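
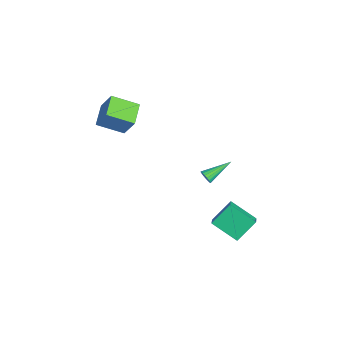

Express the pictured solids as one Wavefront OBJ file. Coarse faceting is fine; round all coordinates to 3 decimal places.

v 2.45 1.33 -3.9
v 2.036 2.548 -2.655
v 3.392 2.722 -4.947
v 2.978 3.939 -3.702
v 3.222 1.141 -3.458
v 2.808 2.358 -2.213
v 4.164 2.532 -4.505
v 3.75 3.75 -3.26
v -0.814 -3.456 2.361
v -1.152 -5.113 3.136
v -2.236 -2.928 2.87
v -2.574 -4.585 3.645
v -0.086 -2.915 3.835
v -0.424 -4.572 4.61
v -1.508 -2.387 4.344
v -1.846 -4.044 5.119
v -1.526 1.682 -3.468
v -1.272 1.584 -3.025
v -2.134 3.418 -2.732
v -1.113 1.694 -3.153
v -1.036 1.801 -3.343
v -1.056 1.885 -3.557
v -1.169 1.929 -3.754
v -1.353 1.924 -3.895
v -1.572 1.871 -3.95
v -1.781 1.781 -3.91
v -1.94 1.671 -3.783
v -2.017 1.564 -3.593
v -1.997 1.48 -3.378
v -1.884 1.436 -3.181
v -1.7 1.441 -3.041
v -1.481 1.494 -2.985
f 2 4 1
f 5 2 1
f 1 4 3
f 3 5 1
f 2 8 4
f 6 2 5
f 6 8 2
f 4 8 3
f 7 5 3
f 3 8 7
f 7 6 5
f 8 6 7
f 10 12 9
f 13 10 9
f 9 12 11
f 11 13 9
f 10 16 12
f 14 10 13
f 14 16 10
f 12 16 11
f 15 13 11
f 11 16 15
f 15 14 13
f 16 14 15
f 18 17 20
f 18 20 19
f 20 17 21
f 20 21 19
f 21 17 22
f 21 22 19
f 22 17 23
f 22 23 19
f 23 17 24
f 23 24 19
f 24 17 25
f 24 25 19
f 25 17 26
f 25 26 19
f 26 17 27
f 26 27 19
f 27 17 28
f 27 28 19
f 28 17 29
f 28 29 19
f 29 17 30
f 29 30 19
f 30 17 31
f 30 31 19
f 31 17 32
f 31 32 19
f 32 17 18
f 32 18 19



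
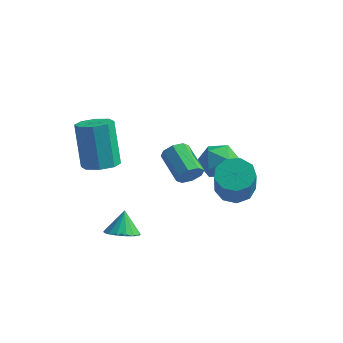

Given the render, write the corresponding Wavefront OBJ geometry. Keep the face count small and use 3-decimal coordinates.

v -0.078 3.076 0.764
v 0.284 3.672 1.04
v 0.879 2.621 2.532
v 0.518 2.024 2.256
v -0.196 3.658 1.221
v 0.399 2.607 2.714
v -0.62 3.372 1.189
v -0.025 2.32 2.681
v -0.791 2.947 0.957
v -0.196 1.895 2.45
v -0.627 2.582 0.635
v -0.032 1.531 2.128
v -0.207 2.449 0.374
v 0.388 1.397 1.866
v 0.274 2.608 0.294
v 0.869 1.557 1.787
v 0.591 2.987 0.435
v 1.186 1.936 1.927
v 0.594 3.407 0.729
v 1.189 2.356 2.222
v -1.912 4.271 1.592
v -1.117 4.34 1.891
v -1.443 3.56 0.509
v -0.648 3.629 0.808
v -1.216 3.143 1.216
v -1.505 3.582 1.886
v -1.055 4.318 0.514
v -1.344 4.757 1.184
v -0.587 4.369 1.225
v -0.687 3.643 1.658
v -1.873 4.257 0.742
v -1.973 3.531 1.175
v -3.59 -0.204 2.542
v -3.007 0.174 2.627
v -3.507 0.543 4.422
v -4.09 0.164 4.338
v -3.419 0.468 2.452
v -3.919 0.837 4.247
v -3.931 0.369 2.33
v -4.431 0.737 4.125
v -4.244 -0.067 2.332
v -4.743 0.302 4.128
v -4.173 -0.583 2.458
v -4.673 -0.214 4.253
v -3.761 -0.877 2.633
v -4.261 -0.508 4.428
v -3.249 -0.777 2.755
v -3.749 -0.409 4.55
v -2.937 -0.342 2.752
v -3.436 0.027 4.548
v -2.551 -0.506 -0.484
v -1.941 -0.672 -0.294
v -2.709 -0.074 0.404
v -1.904 -0.388 -0.427
v -2.016 -0.13 -0.572
v -2.25 0.041 -0.697
v -2.553 0.087 -0.773
v -2.856 -0.004 -0.783
v -3.089 -0.209 -0.725
v -3.198 -0.482 -0.611
v -3.16 -0.761 -0.468
v -2.981 -0.982 -0.328
v -2.705 -1.094 -0.225
v -2.393 -1.071 -0.18
v -2.117 -0.919 -0.205
v 0.305 -0.599 3.646
v 0.589 -0.522 4.075
v -0.401 0.075 4.623
v -0.685 -0.001 4.194
v 0.624 -0.224 3.813
v -0.366 0.373 4.362
v 0.473 -0.145 3.454
v -0.518 0.452 4.003
v 0.223 -0.332 3.207
v -0.767 0.265 3.756
v 0.021 -0.675 3.217
v -0.969 -0.078 3.765
v -0.014 -0.973 3.478
v -1.004 -0.376 4.027
v 0.138 -1.052 3.837
v -0.853 -0.455 4.386
v 0.387 -0.865 4.084
v -0.603 -0.268 4.633
f 2 1 5
f 2 5 3
f 3 5 6
f 3 6 4
f 5 1 7
f 5 7 6
f 6 7 8
f 6 8 4
f 7 1 9
f 7 9 8
f 8 9 10
f 8 10 4
f 9 1 11
f 9 11 10
f 10 11 12
f 10 12 4
f 11 1 13
f 11 13 12
f 12 13 14
f 12 14 4
f 13 1 15
f 13 15 14
f 14 15 16
f 14 16 4
f 15 1 17
f 15 17 16
f 16 17 18
f 16 18 4
f 17 1 19
f 17 19 18
f 18 19 20
f 18 20 4
f 19 1 2
f 19 2 20
f 20 2 3
f 20 3 4
f 21 32 26
f 21 26 22
f 21 22 28
f 21 28 31
f 21 31 32
f 22 26 30
f 26 32 25
f 32 31 23
f 31 28 27
f 28 22 29
f 24 30 25
f 24 25 23
f 24 23 27
f 24 27 29
f 24 29 30
f 25 30 26
f 23 25 32
f 27 23 31
f 29 27 28
f 30 29 22
f 34 33 37
f 34 37 35
f 35 37 38
f 35 38 36
f 37 33 39
f 37 39 38
f 38 39 40
f 38 40 36
f 39 33 41
f 39 41 40
f 40 41 42
f 40 42 36
f 41 33 43
f 41 43 42
f 42 43 44
f 42 44 36
f 43 33 45
f 43 45 44
f 44 45 46
f 44 46 36
f 45 33 47
f 45 47 46
f 46 47 48
f 46 48 36
f 47 33 49
f 47 49 48
f 48 49 50
f 48 50 36
f 49 33 34
f 49 34 50
f 50 34 35
f 50 35 36
f 52 51 54
f 52 54 53
f 54 51 55
f 54 55 53
f 55 51 56
f 55 56 53
f 56 51 57
f 56 57 53
f 57 51 58
f 57 58 53
f 58 51 59
f 58 59 53
f 59 51 60
f 59 60 53
f 60 51 61
f 60 61 53
f 61 51 62
f 61 62 53
f 62 51 63
f 62 63 53
f 63 51 64
f 63 64 53
f 64 51 65
f 64 65 53
f 65 51 52
f 65 52 53
f 67 66 70
f 67 70 68
f 68 70 71
f 68 71 69
f 70 66 72
f 70 72 71
f 71 72 73
f 71 73 69
f 72 66 74
f 72 74 73
f 73 74 75
f 73 75 69
f 74 66 76
f 74 76 75
f 75 76 77
f 75 77 69
f 76 66 78
f 76 78 77
f 77 78 79
f 77 79 69
f 78 66 80
f 78 80 79
f 79 80 81
f 79 81 69
f 80 66 82
f 80 82 81
f 81 82 83
f 81 83 69
f 82 66 67
f 82 67 83
f 83 67 68
f 83 68 69



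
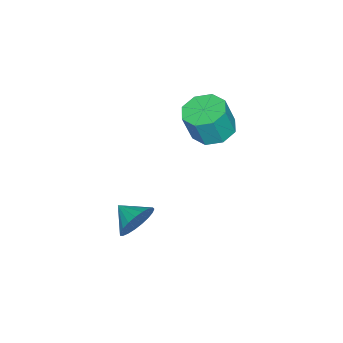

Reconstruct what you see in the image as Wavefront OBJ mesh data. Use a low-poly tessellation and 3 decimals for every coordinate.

v 3.247 -2.014 -2.544
v 3.715 -2.485 -3.344
v 2.893 -3.126 -2.096
v 4.033 -2.469 -3.051
v 4.215 -2.374 -2.67
v 4.23 -2.217 -2.268
v 4.074 -2.024 -1.913
v 3.776 -1.83 -1.667
v 3.386 -1.668 -1.573
v 2.973 -1.565 -1.647
v 2.607 -1.541 -1.875
v 2.351 -1.598 -2.22
v 2.251 -1.727 -2.62
v 2.323 -1.905 -3.007
v 2.555 -2.103 -3.314
v 2.906 -2.285 -3.488
v 3.317 -2.42 -3.499
v -2.235 -0.771 0.149
v -1.494 -1.502 -0.206
v -1.003 -1.8 1.437
v -1.745 -1.069 1.791
v -1.18 -0.722 -0.158
v -0.689 -1.02 1.485
v -1.485 0.029 0.07
v -0.994 -0.269 1.712
v -2.229 0.312 0.343
v -1.738 0.014 1.986
v -2.977 -0.04 0.503
v -2.486 -0.338 2.146
v -3.291 -0.82 0.455
v -2.8 -1.118 2.098
v -2.986 -1.571 0.228
v -2.495 -1.869 1.87
v -2.242 -1.854 -0.046
v -1.751 -2.152 1.597
f 2 1 4
f 2 4 3
f 4 1 5
f 4 5 3
f 5 1 6
f 5 6 3
f 6 1 7
f 6 7 3
f 7 1 8
f 7 8 3
f 8 1 9
f 8 9 3
f 9 1 10
f 9 10 3
f 10 1 11
f 10 11 3
f 11 1 12
f 11 12 3
f 12 1 13
f 12 13 3
f 13 1 14
f 13 14 3
f 14 1 15
f 14 15 3
f 15 1 16
f 15 16 3
f 16 1 17
f 16 17 3
f 17 1 2
f 17 2 3
f 19 18 22
f 19 22 20
f 20 22 23
f 20 23 21
f 22 18 24
f 22 24 23
f 23 24 25
f 23 25 21
f 24 18 26
f 24 26 25
f 25 26 27
f 25 27 21
f 26 18 28
f 26 28 27
f 27 28 29
f 27 29 21
f 28 18 30
f 28 30 29
f 29 30 31
f 29 31 21
f 30 18 32
f 30 32 31
f 31 32 33
f 31 33 21
f 32 18 34
f 32 34 33
f 33 34 35
f 33 35 21
f 34 18 19
f 34 19 35
f 35 19 20
f 35 20 21



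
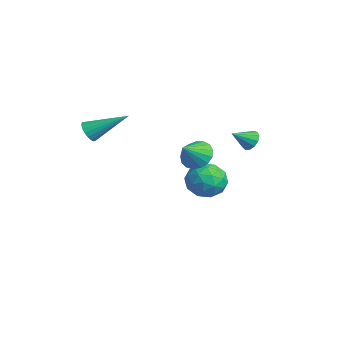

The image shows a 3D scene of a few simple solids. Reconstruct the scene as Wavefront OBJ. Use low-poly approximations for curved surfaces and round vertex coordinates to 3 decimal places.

v -2.524 -2.923 1.339
v -1.926 -3.137 1.268
v -1.776 -1.197 2.441
v -1.962 -2.974 1.037
v -2.11 -2.801 0.867
v -2.34 -2.651 0.789
v -2.606 -2.556 0.821
v -2.857 -2.533 0.955
v -3.041 -2.587 1.165
v -3.123 -2.708 1.41
v -3.087 -2.871 1.64
v -2.939 -3.045 1.811
v -2.709 -3.194 1.888
v -2.442 -3.289 1.857
v -2.192 -3.312 1.723
v -2.008 -3.258 1.513
v 0.224 4.108 0.949
v 0.669 3.914 0.58
v 0.316 3.132 1.571
v 0.823 4.089 0.832
v 0.786 4.27 1.122
v 0.571 4.4 1.357
v 0.246 4.437 1.462
v -0.086 4.369 1.405
v -0.319 4.218 1.203
v -0.38 4.033 0.92
v -0.249 3.871 0.647
v 0.032 3.784 0.469
v 0.374 3.8 0.444
v -2.454 2.982 -2.545
v -1.524 3.091 -3.129
v -1.576 2.009 -1.331
v -0.646 2.118 -1.915
v -1.081 2.993 -1.401
v -1.623 3.594 -2.152
v -1.477 1.506 -2.308
v -2.019 2.107 -3.059
v -0.92 2.179 -2.983
v -0.675 3.098 -2.423
v -2.425 2.002 -2.037
v -2.18 2.921 -1.477
v -2.066 3.122 -2.943
v -1.034 1.978 -1.517
v -1.29 2.492 -1.214
v -0.743 2.556 -1.558
v -2.124 3.418 -2.369
v -1.578 3.482 -2.712
v -1.318 3.424 -1.697
v -1.522 1.618 -1.748
v -0.976 1.682 -2.091
v -2.357 2.544 -2.902
v -1.81 2.608 -3.246
v -1.782 1.676 -2.763
v -1.164 2.65 -3.201
v -0.648 2.078 -2.488
v -1.136 1.718 -2.719
v -1.455 2.072 -3.16
v -1.02 3.19 -2.872
v -0.505 2.618 -2.158
v -0.76 3.132 -1.856
v -1.079 3.486 -2.297
v -0.665 2.654 -2.786
v -2.595 2.482 -2.302
v -2.08 1.91 -1.588
v -2.021 1.614 -2.163
v -2.34 1.968 -2.604
v -2.452 3.022 -1.972
v -1.936 2.45 -1.259
v -1.645 3.028 -1.3
v -1.964 3.382 -1.741
v -2.435 2.446 -1.674
v 2.209 0.794 1.314
v 2.663 0.479 0.668
v 2.751 -0.054 2.106
v 2.9 0.773 0.819
v 2.979 1.071 1.084
v 2.882 1.306 1.402
v 2.63 1.423 1.7
v 2.282 1.396 1.909
v 1.918 1.232 1.982
v 1.62 0.966 1.901
v 1.457 0.661 1.687
v 1.466 0.387 1.387
v 1.646 0.206 1.07
v 1.955 0.159 0.809
v 2.322 0.258 0.664
f 2 1 4
f 2 4 3
f 4 1 5
f 4 5 3
f 5 1 6
f 5 6 3
f 6 1 7
f 6 7 3
f 7 1 8
f 7 8 3
f 8 1 9
f 8 9 3
f 9 1 10
f 9 10 3
f 10 1 11
f 10 11 3
f 11 1 12
f 11 12 3
f 12 1 13
f 12 13 3
f 13 1 14
f 13 14 3
f 14 1 15
f 14 15 3
f 15 1 16
f 15 16 3
f 16 1 2
f 16 2 3
f 18 17 20
f 18 20 19
f 20 17 21
f 20 21 19
f 21 17 22
f 21 22 19
f 22 17 23
f 22 23 19
f 23 17 24
f 23 24 19
f 24 17 25
f 24 25 19
f 25 17 26
f 25 26 19
f 26 17 27
f 26 27 19
f 27 17 28
f 27 28 19
f 28 17 29
f 28 29 19
f 29 17 18
f 29 18 19
f 30 67 46
f 67 41 70
f 46 70 35
f 67 70 46
f 30 46 42
f 46 35 47
f 42 47 31
f 46 47 42
f 30 42 51
f 42 31 52
f 51 52 37
f 42 52 51
f 30 51 63
f 51 37 66
f 63 66 40
f 51 66 63
f 30 63 67
f 63 40 71
f 67 71 41
f 63 71 67
f 31 47 58
f 47 35 61
f 58 61 39
f 47 61 58
f 35 70 48
f 70 41 69
f 48 69 34
f 70 69 48
f 41 71 68
f 71 40 64
f 68 64 32
f 71 64 68
f 40 66 65
f 66 37 53
f 65 53 36
f 66 53 65
f 37 52 57
f 52 31 54
f 57 54 38
f 52 54 57
f 33 59 45
f 59 39 60
f 45 60 34
f 59 60 45
f 33 45 43
f 45 34 44
f 43 44 32
f 45 44 43
f 33 43 50
f 43 32 49
f 50 49 36
f 43 49 50
f 33 50 55
f 50 36 56
f 55 56 38
f 50 56 55
f 33 55 59
f 55 38 62
f 59 62 39
f 55 62 59
f 34 60 48
f 60 39 61
f 48 61 35
f 60 61 48
f 32 44 68
f 44 34 69
f 68 69 41
f 44 69 68
f 36 49 65
f 49 32 64
f 65 64 40
f 49 64 65
f 38 56 57
f 56 36 53
f 57 53 37
f 56 53 57
f 39 62 58
f 62 38 54
f 58 54 31
f 62 54 58
f 73 72 75
f 73 75 74
f 75 72 76
f 75 76 74
f 76 72 77
f 76 77 74
f 77 72 78
f 77 78 74
f 78 72 79
f 78 79 74
f 79 72 80
f 79 80 74
f 80 72 81
f 80 81 74
f 81 72 82
f 81 82 74
f 82 72 83
f 82 83 74
f 83 72 84
f 83 84 74
f 84 72 85
f 84 85 74
f 85 72 86
f 85 86 74
f 86 72 73
f 86 73 74



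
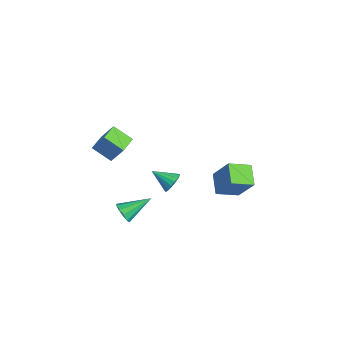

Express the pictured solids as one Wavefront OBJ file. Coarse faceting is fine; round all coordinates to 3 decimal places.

v 0.637 -0.456 -3.002
v 1.117 -0.449 -2.507
v -0.077 -1.404 -2.298
v 0.902 -0.217 -2.412
v 0.627 -0.04 -2.452
v 0.354 0.043 -2.619
v 0.145 0.01 -2.873
v 0.05 -0.129 -3.157
v 0.088 -0.343 -3.405
v 0.253 -0.583 -3.562
v 0.505 -0.794 -3.59
v 0.788 -0.927 -3.483
v 1.036 -0.953 -3.267
v 1.193 -0.865 -2.989
v 1.222 -0.683 -2.715
v -0.288 -4.112 1.235
v 0.253 -3.59 2.404
v 0.443 -3.298 0.533
v 0.984 -2.776 1.702
v 0.536 -4.884 1.198
v 1.077 -4.362 2.367
v 1.267 -4.07 0.496
v 1.808 -3.548 1.665
v 1.741 -3.631 -3.688
v 2.306 -3.809 -3.354
v 1.759 -2.049 -2.872
v 2.42 -3.625 -3.714
v 2.275 -3.443 -4.064
v 1.926 -3.333 -4.27
v 1.506 -3.336 -4.254
v 1.176 -3.453 -4.022
v 1.062 -3.637 -3.662
v 1.207 -3.819 -3.312
v 1.556 -3.929 -3.105
v 1.976 -3.926 -3.122
v 0.885 1.942 -4.462
v -0.317 2.215 -3.842
v 0.937 3.266 -4.943
v -0.265 3.539 -4.323
v 1.825 2.481 -2.877
v 0.623 2.754 -2.257
v 1.877 3.805 -3.358
v 0.675 4.078 -2.738
f 2 1 4
f 2 4 3
f 4 1 5
f 4 5 3
f 5 1 6
f 5 6 3
f 6 1 7
f 6 7 3
f 7 1 8
f 7 8 3
f 8 1 9
f 8 9 3
f 9 1 10
f 9 10 3
f 10 1 11
f 10 11 3
f 11 1 12
f 11 12 3
f 12 1 13
f 12 13 3
f 13 1 14
f 13 14 3
f 14 1 15
f 14 15 3
f 15 1 2
f 15 2 3
f 17 19 16
f 20 17 16
f 16 19 18
f 18 20 16
f 17 23 19
f 21 17 20
f 21 23 17
f 19 23 18
f 22 20 18
f 18 23 22
f 22 21 20
f 23 21 22
f 25 24 27
f 25 27 26
f 27 24 28
f 27 28 26
f 28 24 29
f 28 29 26
f 29 24 30
f 29 30 26
f 30 24 31
f 30 31 26
f 31 24 32
f 31 32 26
f 32 24 33
f 32 33 26
f 33 24 34
f 33 34 26
f 34 24 35
f 34 35 26
f 35 24 25
f 35 25 26
f 37 39 36
f 40 37 36
f 36 39 38
f 38 40 36
f 37 43 39
f 41 37 40
f 41 43 37
f 39 43 38
f 42 40 38
f 38 43 42
f 42 41 40
f 43 41 42



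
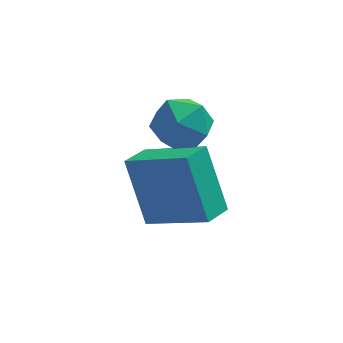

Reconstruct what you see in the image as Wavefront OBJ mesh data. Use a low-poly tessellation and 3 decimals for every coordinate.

v 1.552 -4.986 -2.888
v 1.009 -4.234 -1.139
v 0.019 -4.262 -3.676
v -0.524 -3.51 -1.927
v 2.004 -4.23 -3.073
v 1.461 -3.478 -1.324
v 0.471 -3.506 -3.861
v -0.072 -2.754 -2.112
v 0.364 -3.42 -1.215
v 0.936 -2.773 -1.089
v 0.784 -4.027 -0.011
v 1.356 -3.38 0.115
v 0.5 -3.223 0.177
v 0.24 -2.848 -0.567
v 1.48 -3.952 -0.533
v 1.22 -3.577 -1.277
v 1.626 -3.102 -0.667
v 1.021 -2.652 -0.229
v 0.699 -4.148 -0.871
v 0.094 -3.698 -0.433
f 2 4 1
f 5 2 1
f 1 4 3
f 3 5 1
f 2 8 4
f 6 2 5
f 6 8 2
f 4 8 3
f 7 5 3
f 3 8 7
f 7 6 5
f 8 6 7
f 9 20 14
f 9 14 10
f 9 10 16
f 9 16 19
f 9 19 20
f 10 14 18
f 14 20 13
f 20 19 11
f 19 16 15
f 16 10 17
f 12 18 13
f 12 13 11
f 12 11 15
f 12 15 17
f 12 17 18
f 13 18 14
f 11 13 20
f 15 11 19
f 17 15 16
f 18 17 10



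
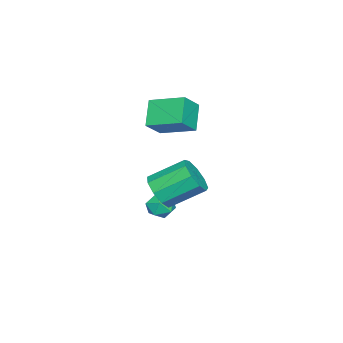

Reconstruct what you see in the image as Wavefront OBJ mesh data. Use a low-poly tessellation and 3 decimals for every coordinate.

v 3.592 -2.515 -0.629
v 4.505 -1.965 -0.803
v 3.741 -0.335 0.335
v 2.828 -0.885 0.509
v 4.017 -1.821 -1.338
v 3.253 -0.19 -0.201
v 3.33 -2.001 -1.542
v 2.566 -0.371 -0.404
v 2.766 -2.422 -1.318
v 2.001 -0.792 -0.18
v 2.588 -2.886 -0.772
v 1.824 -1.256 0.366
v 2.88 -3.177 -0.159
v 2.116 -1.547 0.979
v 3.506 -3.158 0.235
v 2.741 -1.528 1.372
v 4.171 -2.838 0.224
v 3.407 -1.208 1.361
v 4.566 -2.367 -0.186
v 3.802 -0.737 0.951
v -0.762 -4.151 2.855
v 0.301 -4.47 3.804
v -0.706 -2.2 3.449
v 0.356 -2.519 4.398
v 0.404 -3.821 1.662
v 1.466 -4.14 2.611
v 0.459 -1.87 2.256
v 1.522 -2.189 3.205
v 1.081 -2.856 -2.466
v 1.851 -3.243 -2.472
v 0.689 -3.617 -3.568
v 1.459 -4.004 -3.574
v 0.904 -4.159 -2.932
v 1.146 -3.688 -2.252
v 1.394 -3.172 -3.788
v 1.636 -2.701 -3.108
v 2.044 -3.439 -3.289
v 1.742 -4.048 -2.76
v 0.798 -2.812 -3.28
v 0.496 -3.421 -2.751
f 2 1 5
f 2 5 3
f 3 5 6
f 3 6 4
f 5 1 7
f 5 7 6
f 6 7 8
f 6 8 4
f 7 1 9
f 7 9 8
f 8 9 10
f 8 10 4
f 9 1 11
f 9 11 10
f 10 11 12
f 10 12 4
f 11 1 13
f 11 13 12
f 12 13 14
f 12 14 4
f 13 1 15
f 13 15 14
f 14 15 16
f 14 16 4
f 15 1 17
f 15 17 16
f 16 17 18
f 16 18 4
f 17 1 19
f 17 19 18
f 18 19 20
f 18 20 4
f 19 1 2
f 19 2 20
f 20 2 3
f 20 3 4
f 22 24 21
f 25 22 21
f 21 24 23
f 23 25 21
f 22 28 24
f 26 22 25
f 26 28 22
f 24 28 23
f 27 25 23
f 23 28 27
f 27 26 25
f 28 26 27
f 29 40 34
f 29 34 30
f 29 30 36
f 29 36 39
f 29 39 40
f 30 34 38
f 34 40 33
f 40 39 31
f 39 36 35
f 36 30 37
f 32 38 33
f 32 33 31
f 32 31 35
f 32 35 37
f 32 37 38
f 33 38 34
f 31 33 40
f 35 31 39
f 37 35 36
f 38 37 30



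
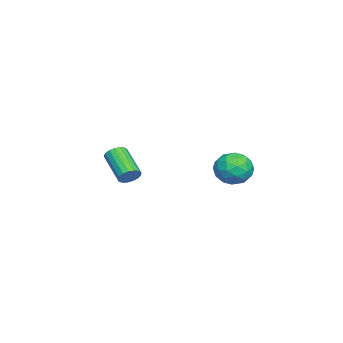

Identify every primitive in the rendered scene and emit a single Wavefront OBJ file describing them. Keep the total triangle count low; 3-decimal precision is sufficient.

v -0.942 -1.585 -1.596
v -0.62 -1.539 -1.177
v -1.656 -2.41 -0.286
v -1.978 -2.455 -0.704
v -0.773 -1.338 -1.158
v -1.809 -2.209 -0.267
v -0.965 -1.193 -1.239
v -2 -2.064 -0.348
v -1.152 -1.138 -1.402
v -2.187 -2.009 -0.511
v -1.29 -1.185 -1.609
v -2.325 -2.056 -0.718
v -1.349 -1.324 -1.813
v -2.384 -2.194 -0.922
v -1.315 -1.522 -1.967
v -2.35 -2.393 -1.076
v -1.195 -1.735 -2.036
v -2.231 -2.606 -1.145
v -1.018 -1.913 -2.004
v -2.053 -2.784 -1.113
v -0.823 -2.016 -1.879
v -1.858 -2.887 -0.987
v -0.655 -2.021 -1.688
v -1.691 -2.891 -0.797
v -0.554 -1.925 -1.477
v -1.589 -2.795 -0.585
v -0.541 -1.751 -1.292
v -1.576 -2.622 -0.401
v 0.402 3.44 0.566
v 1.219 3.727 0.457
v 0.561 2.573 -0.537
v 1.378 2.86 -0.646
v 1.174 2.376 0.051
v 1.077 2.912 0.733
v 0.703 3.388 -0.813
v 0.606 3.924 -0.131
v 1.405 3.695 -0.395
v 1.696 3.069 0.139
v 0.084 3.231 -0.219
v 0.375 2.605 0.315
v 0.797 3.66 0.608
v 0.983 2.64 -0.688
v 0.864 2.355 -0.278
v 1.344 2.524 -0.342
v 0.713 3.181 0.77
v 1.193 3.349 0.706
v 1.167 2.555 0.468
v 0.587 2.951 -0.786
v 1.067 3.119 -0.85
v 0.436 3.776 0.262
v 0.916 3.945 0.198
v 0.613 3.745 -0.548
v 1.387 3.81 0.043
v 1.479 3.3 -0.605
v 1.083 3.61 -0.703
v 1.026 3.926 -0.302
v 1.558 3.442 0.357
v 1.651 2.932 -0.291
v 1.531 2.647 0.119
v 1.474 2.963 0.52
v 1.667 3.423 -0.143
v 0.129 3.368 0.211
v 0.222 2.858 -0.437
v 0.306 3.337 -0.6
v 0.249 3.653 -0.199
v 0.301 3 0.525
v 0.393 2.49 -0.123
v 0.754 2.374 0.222
v 0.697 2.69 0.623
v 0.113 2.877 0.063
f 2 1 5
f 2 5 3
f 3 5 6
f 3 6 4
f 5 1 7
f 5 7 6
f 6 7 8
f 6 8 4
f 7 1 9
f 7 9 8
f 8 9 10
f 8 10 4
f 9 1 11
f 9 11 10
f 10 11 12
f 10 12 4
f 11 1 13
f 11 13 12
f 12 13 14
f 12 14 4
f 13 1 15
f 13 15 14
f 14 15 16
f 14 16 4
f 15 1 17
f 15 17 16
f 16 17 18
f 16 18 4
f 17 1 19
f 17 19 18
f 18 19 20
f 18 20 4
f 19 1 21
f 19 21 20
f 20 21 22
f 20 22 4
f 21 1 23
f 21 23 22
f 22 23 24
f 22 24 4
f 23 1 25
f 23 25 24
f 24 25 26
f 24 26 4
f 25 1 27
f 25 27 26
f 26 27 28
f 26 28 4
f 27 1 2
f 27 2 28
f 28 2 3
f 28 3 4
f 29 66 45
f 66 40 69
f 45 69 34
f 66 69 45
f 29 45 41
f 45 34 46
f 41 46 30
f 45 46 41
f 29 41 50
f 41 30 51
f 50 51 36
f 41 51 50
f 29 50 62
f 50 36 65
f 62 65 39
f 50 65 62
f 29 62 66
f 62 39 70
f 66 70 40
f 62 70 66
f 30 46 57
f 46 34 60
f 57 60 38
f 46 60 57
f 34 69 47
f 69 40 68
f 47 68 33
f 69 68 47
f 40 70 67
f 70 39 63
f 67 63 31
f 70 63 67
f 39 65 64
f 65 36 52
f 64 52 35
f 65 52 64
f 36 51 56
f 51 30 53
f 56 53 37
f 51 53 56
f 32 58 44
f 58 38 59
f 44 59 33
f 58 59 44
f 32 44 42
f 44 33 43
f 42 43 31
f 44 43 42
f 32 42 49
f 42 31 48
f 49 48 35
f 42 48 49
f 32 49 54
f 49 35 55
f 54 55 37
f 49 55 54
f 32 54 58
f 54 37 61
f 58 61 38
f 54 61 58
f 33 59 47
f 59 38 60
f 47 60 34
f 59 60 47
f 31 43 67
f 43 33 68
f 67 68 40
f 43 68 67
f 35 48 64
f 48 31 63
f 64 63 39
f 48 63 64
f 37 55 56
f 55 35 52
f 56 52 36
f 55 52 56
f 38 61 57
f 61 37 53
f 57 53 30
f 61 53 57



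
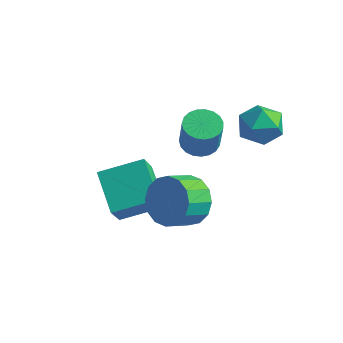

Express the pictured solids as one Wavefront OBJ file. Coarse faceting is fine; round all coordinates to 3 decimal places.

v -1.825 2.047 -0.578
v -1.218 2.379 -0.682
v -0.767 1.985 0.694
v -1.375 1.653 0.798
v -1.383 2.59 -0.567
v -0.932 2.195 0.808
v -1.625 2.706 -0.454
v -1.174 2.312 0.921
v -1.901 2.709 -0.363
v -1.45 2.315 1.012
v -2.164 2.597 -0.309
v -1.714 2.203 1.066
v -2.369 2.391 -0.301
v -1.918 1.996 1.074
v -2.48 2.124 -0.341
v -2.029 1.73 1.034
v -2.477 1.845 -0.422
v -2.027 1.451 0.953
v -2.362 1.6 -0.53
v -1.911 1.206 0.845
v -2.154 1.433 -0.646
v -1.703 1.039 0.729
v -1.889 1.372 -0.75
v -1.439 0.978 0.625
v -1.613 1.427 -0.825
v -1.163 1.033 0.551
v -1.374 1.59 -0.856
v -0.924 1.196 0.519
v -1.213 1.832 -0.84
v -0.762 1.438 0.535
v -1.158 2.111 -0.778
v -0.707 1.717 0.597
v -0.352 -0.265 -1.392
v -0.005 -0.737 -2.191
v -0.18 -1.686 -1.706
v -0.528 -1.215 -0.908
v 0.405 -0.661 -1.893
v 0.23 -1.61 -1.408
v 0.612 -0.478 -1.461
v 0.437 -1.428 -0.976
v 0.561 -0.239 -1.011
v 0.386 -1.188 -0.526
v 0.265 -0.007 -0.663
v 0.09 -0.956 -0.178
v -0.197 0.156 -0.51
v -0.372 -0.793 -0.026
v -0.7 0.206 -0.594
v -0.875 -0.743 -0.109
v -1.11 0.13 -0.892
v -1.285 -0.819 -0.407
v -1.317 -0.052 -1.324
v -1.492 -1.002 -0.839
v -1.266 -0.292 -1.774
v -1.441 -1.241 -1.289
v -0.97 -0.524 -2.122
v -1.145 -1.473 -1.637
v -0.508 -0.687 -2.274
v -0.683 -1.636 -1.79
v -4.914 0.635 -3.411
v -4.592 -0.141 -2.317
v -3.816 1.846 -2.876
v -3.494 1.07 -1.781
v -3.586 -0.15 -4.359
v -3.264 -0.926 -3.264
v -2.488 1.061 -3.823
v -2.166 0.285 -2.729
v -0.948 3.348 0.114
v -0.68 3.746 0.881
v 0.38 2.754 -0.041
v 0.648 3.152 0.726
v 0.043 2.48 0.752
v -0.778 2.848 0.848
v 0.478 3.652 -0.008
v -0.343 4.02 0.088
v 0.201 3.934 0.805
v -0.068 3.21 1.275
v -0.232 3.29 -0.435
v -0.501 2.566 0.035
f 2 1 5
f 2 5 3
f 3 5 6
f 3 6 4
f 5 1 7
f 5 7 6
f 6 7 8
f 6 8 4
f 7 1 9
f 7 9 8
f 8 9 10
f 8 10 4
f 9 1 11
f 9 11 10
f 10 11 12
f 10 12 4
f 11 1 13
f 11 13 12
f 12 13 14
f 12 14 4
f 13 1 15
f 13 15 14
f 14 15 16
f 14 16 4
f 15 1 17
f 15 17 16
f 16 17 18
f 16 18 4
f 17 1 19
f 17 19 18
f 18 19 20
f 18 20 4
f 19 1 21
f 19 21 20
f 20 21 22
f 20 22 4
f 21 1 23
f 21 23 22
f 22 23 24
f 22 24 4
f 23 1 25
f 23 25 24
f 24 25 26
f 24 26 4
f 25 1 27
f 25 27 26
f 26 27 28
f 26 28 4
f 27 1 29
f 27 29 28
f 28 29 30
f 28 30 4
f 29 1 31
f 29 31 30
f 30 31 32
f 30 32 4
f 31 1 2
f 31 2 32
f 32 2 3
f 32 3 4
f 34 33 37
f 34 37 35
f 35 37 38
f 35 38 36
f 37 33 39
f 37 39 38
f 38 39 40
f 38 40 36
f 39 33 41
f 39 41 40
f 40 41 42
f 40 42 36
f 41 33 43
f 41 43 42
f 42 43 44
f 42 44 36
f 43 33 45
f 43 45 44
f 44 45 46
f 44 46 36
f 45 33 47
f 45 47 46
f 46 47 48
f 46 48 36
f 47 33 49
f 47 49 48
f 48 49 50
f 48 50 36
f 49 33 51
f 49 51 50
f 50 51 52
f 50 52 36
f 51 33 53
f 51 53 52
f 52 53 54
f 52 54 36
f 53 33 55
f 53 55 54
f 54 55 56
f 54 56 36
f 55 33 57
f 55 57 56
f 56 57 58
f 56 58 36
f 57 33 34
f 57 34 58
f 58 34 35
f 58 35 36
f 60 62 59
f 63 60 59
f 59 62 61
f 61 63 59
f 60 66 62
f 64 60 63
f 64 66 60
f 62 66 61
f 65 63 61
f 61 66 65
f 65 64 63
f 66 64 65
f 67 78 72
f 67 72 68
f 67 68 74
f 67 74 77
f 67 77 78
f 68 72 76
f 72 78 71
f 78 77 69
f 77 74 73
f 74 68 75
f 70 76 71
f 70 71 69
f 70 69 73
f 70 73 75
f 70 75 76
f 71 76 72
f 69 71 78
f 73 69 77
f 75 73 74
f 76 75 68



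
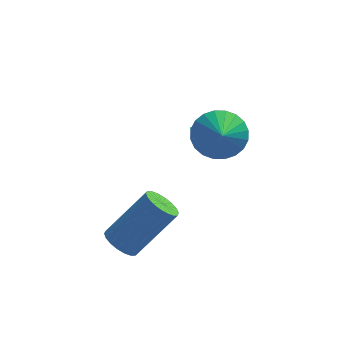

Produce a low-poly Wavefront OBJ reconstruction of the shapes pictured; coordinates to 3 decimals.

v -1.498 0.314 1.764
v -0.969 0.805 2.334
v -1.442 -0.574 2.476
v -1.297 0.884 2.457
v -1.656 0.875 2.475
v -1.99 0.782 2.384
v -2.25 0.617 2.199
v -2.395 0.405 1.948
v -2.403 0.18 1.668
v -2.274 -0.024 1.403
v -2.026 -0.178 1.193
v -1.698 -0.256 1.07
v -1.34 -0.248 1.052
v -1.006 -0.154 1.143
v -0.746 0.011 1.328
v -0.601 0.222 1.579
v -0.593 0.447 1.859
v -0.722 0.652 2.124
v -4.586 -1.125 -2.399
v -4.073 -1.228 -2.801
v -2.761 -0.697 -1.264
v -3.274 -0.595 -0.861
v -4.136 -0.944 -2.846
v -2.823 -0.414 -1.308
v -4.288 -0.696 -2.802
v -2.975 -0.166 -1.264
v -4.498 -0.534 -2.678
v -3.186 -0.003 -1.14
v -4.727 -0.488 -2.499
v -3.414 0.042 -0.961
v -4.927 -0.569 -2.3
v -3.614 -0.038 -0.762
v -5.06 -0.76 -2.12
v -3.747 -0.229 -0.583
v -5.099 -1.023 -1.996
v -3.787 -0.492 -0.459
v -5.037 -1.306 -1.952
v -3.724 -0.776 -0.414
v -4.885 -1.554 -1.996
v -3.572 -1.024 -0.458
v -4.674 -1.717 -2.12
v -3.362 -1.186 -0.582
v -4.446 -1.762 -2.299
v -3.133 -1.232 -0.761
v -4.246 -1.682 -2.498
v -2.933 -1.151 -0.96
v -4.113 -1.491 -2.677
v -2.8 -0.96 -1.14
v -2.113 2.652 -0.437
v -1.897 2.805 -0.873
v -0.807 3.008 0.337
v -2.06 3.073 -0.721
v -2.248 3.143 -0.436
v -2.373 2.984 -0.151
v -2.377 2.67 -0.001
v -2.257 2.346 -0.055
v -2.069 2.166 -0.288
v -1.903 2.213 -0.59
v -1.834 2.465 -0.822
f 2 1 4
f 2 4 3
f 4 1 5
f 4 5 3
f 5 1 6
f 5 6 3
f 6 1 7
f 6 7 3
f 7 1 8
f 7 8 3
f 8 1 9
f 8 9 3
f 9 1 10
f 9 10 3
f 10 1 11
f 10 11 3
f 11 1 12
f 11 12 3
f 12 1 13
f 12 13 3
f 13 1 14
f 13 14 3
f 14 1 15
f 14 15 3
f 15 1 16
f 15 16 3
f 16 1 17
f 16 17 3
f 17 1 18
f 17 18 3
f 18 1 2
f 18 2 3
f 20 19 23
f 20 23 21
f 21 23 24
f 21 24 22
f 23 19 25
f 23 25 24
f 24 25 26
f 24 26 22
f 25 19 27
f 25 27 26
f 26 27 28
f 26 28 22
f 27 19 29
f 27 29 28
f 28 29 30
f 28 30 22
f 29 19 31
f 29 31 30
f 30 31 32
f 30 32 22
f 31 19 33
f 31 33 32
f 32 33 34
f 32 34 22
f 33 19 35
f 33 35 34
f 34 35 36
f 34 36 22
f 35 19 37
f 35 37 36
f 36 37 38
f 36 38 22
f 37 19 39
f 37 39 38
f 38 39 40
f 38 40 22
f 39 19 41
f 39 41 40
f 40 41 42
f 40 42 22
f 41 19 43
f 41 43 42
f 42 43 44
f 42 44 22
f 43 19 45
f 43 45 44
f 44 45 46
f 44 46 22
f 45 19 47
f 45 47 46
f 46 47 48
f 46 48 22
f 47 19 20
f 47 20 48
f 48 20 21
f 48 21 22
f 50 49 52
f 50 52 51
f 52 49 53
f 52 53 51
f 53 49 54
f 53 54 51
f 54 49 55
f 54 55 51
f 55 49 56
f 55 56 51
f 56 49 57
f 56 57 51
f 57 49 58
f 57 58 51
f 58 49 59
f 58 59 51
f 59 49 50
f 59 50 51



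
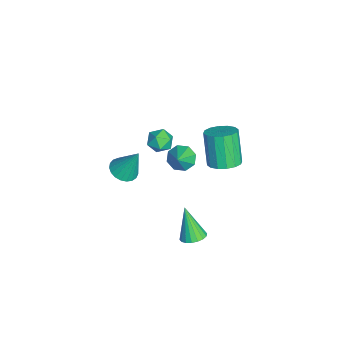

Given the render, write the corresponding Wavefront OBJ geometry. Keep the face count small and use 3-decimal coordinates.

v -3.931 0.677 -3.751
v -3.484 0.248 -4.348
v -2.889 0.423 -2.789
v -3.338 0.89 -4.336
v -3.539 1.407 -3.982
v -3.97 1.496 -3.492
v -4.377 1.106 -3.154
v -4.523 0.464 -3.165
v -4.322 -0.053 -3.519
v -3.892 -0.142 -4.009
v 3.735 1.016 -2.398
v 4.201 1.504 -2.093
v 2.985 0.584 -0.562
v 3.935 1.687 -2.158
v 3.63 1.738 -2.271
v 3.345 1.645 -2.409
v 3.138 1.429 -2.545
v 3.049 1.13 -2.651
v 3.096 0.809 -2.708
v 3.269 0.529 -2.703
v 3.535 0.346 -2.638
v 3.84 0.295 -2.525
v 4.124 0.387 -2.387
v 4.332 0.604 -2.251
v 4.421 0.903 -2.145
v 4.374 1.224 -2.088
v -0.514 2.866 -0.535
v -0.007 2.084 -0.352
v -0.958 1.912 1.557
v -1.466 2.694 1.375
v 0.267 2.456 -0.182
v -0.685 2.283 1.727
v 0.331 2.938 -0.107
v -0.62 2.765 1.802
v 0.169 3.4 -0.146
v -0.783 3.227 1.763
v -0.177 3.72 -0.289
v -1.128 3.547 1.62
v -0.612 3.811 -0.498
v -1.564 3.638 1.411
v -1.022 3.648 -0.717
v -1.973 3.476 1.192
v -1.295 3.277 -0.887
v -2.247 3.104 1.022
v -1.36 2.795 -0.962
v -2.311 2.622 0.947
v -1.197 2.333 -0.923
v -2.149 2.16 0.986
v -0.852 2.013 -0.78
v -1.803 1.84 1.129
v -0.416 1.922 -0.571
v -1.368 1.749 1.338
v -0.565 -2.544 -0.982
v 0.25 -2.405 -1.178
v -0.275 -1.736 0.802
v 0.097 -2.106 -1.288
v -0.172 -1.883 -1.345
v -0.508 -1.775 -1.34
v -0.854 -1.799 -1.272
v -1.15 -1.952 -1.155
v -1.345 -2.208 -1.008
v -1.405 -2.521 -0.856
v -1.32 -2.839 -0.726
v -1.104 -3.105 -0.641
v -0.795 -3.275 -0.614
v -0.446 -3.318 -0.651
v -0.118 -3.227 -0.746
v 0.133 -3.018 -0.881
v 0.263 -2.727 -1.034
v 1.219 -0.071 2.806
v 1.609 -0.627 3.207
v 0.111 -0.613 3.133
v 0.501 -1.169 3.534
v 0.495 -0.425 3.795
v 1.18 -0.09 3.593
v 0.54 -1.15 2.747
v 1.225 -0.815 2.545
v 1.189 -1.294 3.171
v 1.161 -0.845 3.819
v 0.559 -0.395 2.521
v 0.531 0.054 3.169
f 2 1 4
f 2 4 3
f 4 1 5
f 4 5 3
f 5 1 6
f 5 6 3
f 6 1 7
f 6 7 3
f 7 1 8
f 7 8 3
f 8 1 9
f 8 9 3
f 9 1 10
f 9 10 3
f 10 1 2
f 10 2 3
f 12 11 14
f 12 14 13
f 14 11 15
f 14 15 13
f 15 11 16
f 15 16 13
f 16 11 17
f 16 17 13
f 17 11 18
f 17 18 13
f 18 11 19
f 18 19 13
f 19 11 20
f 19 20 13
f 20 11 21
f 20 21 13
f 21 11 22
f 21 22 13
f 22 11 23
f 22 23 13
f 23 11 24
f 23 24 13
f 24 11 25
f 24 25 13
f 25 11 26
f 25 26 13
f 26 11 12
f 26 12 13
f 28 27 31
f 28 31 29
f 29 31 32
f 29 32 30
f 31 27 33
f 31 33 32
f 32 33 34
f 32 34 30
f 33 27 35
f 33 35 34
f 34 35 36
f 34 36 30
f 35 27 37
f 35 37 36
f 36 37 38
f 36 38 30
f 37 27 39
f 37 39 38
f 38 39 40
f 38 40 30
f 39 27 41
f 39 41 40
f 40 41 42
f 40 42 30
f 41 27 43
f 41 43 42
f 42 43 44
f 42 44 30
f 43 27 45
f 43 45 44
f 44 45 46
f 44 46 30
f 45 27 47
f 45 47 46
f 46 47 48
f 46 48 30
f 47 27 49
f 47 49 48
f 48 49 50
f 48 50 30
f 49 27 51
f 49 51 50
f 50 51 52
f 50 52 30
f 51 27 28
f 51 28 52
f 52 28 29
f 52 29 30
f 54 53 56
f 54 56 55
f 56 53 57
f 56 57 55
f 57 53 58
f 57 58 55
f 58 53 59
f 58 59 55
f 59 53 60
f 59 60 55
f 60 53 61
f 60 61 55
f 61 53 62
f 61 62 55
f 62 53 63
f 62 63 55
f 63 53 64
f 63 64 55
f 64 53 65
f 64 65 55
f 65 53 66
f 65 66 55
f 66 53 67
f 66 67 55
f 67 53 68
f 67 68 55
f 68 53 69
f 68 69 55
f 69 53 54
f 69 54 55
f 70 81 75
f 70 75 71
f 70 71 77
f 70 77 80
f 70 80 81
f 71 75 79
f 75 81 74
f 81 80 72
f 80 77 76
f 77 71 78
f 73 79 74
f 73 74 72
f 73 72 76
f 73 76 78
f 73 78 79
f 74 79 75
f 72 74 81
f 76 72 80
f 78 76 77
f 79 78 71



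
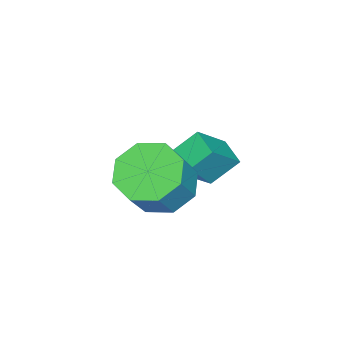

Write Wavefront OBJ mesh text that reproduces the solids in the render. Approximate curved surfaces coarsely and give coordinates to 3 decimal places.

v -2.335 1.785 -2.203
v -1.392 1.37 -1.226
v -1.794 2.511 -2.416
v -0.851 2.096 -1.438
v -1.789 1.144 -3.002
v -0.846 0.729 -2.024
v -1.248 1.87 -3.214
v -0.305 1.455 -2.237
v 0.587 1.308 -2.003
v 1.117 0.514 -2.39
v 1.943 0.498 -1.223
v 1.413 1.292 -0.837
v 1.423 1.211 -2.597
v 2.249 1.194 -1.43
v 1.239 1.964 -2.456
v 2.066 1.948 -1.289
v 0.673 2.334 -2.05
v 1.5 2.317 -0.883
v 0.057 2.102 -1.617
v 0.883 2.086 -0.45
v -0.249 1.406 -1.41
v 0.577 1.389 -0.243
v -0.066 0.652 -1.551
v 0.761 0.636 -0.384
v 0.5 0.283 -1.957
v 1.327 0.266 -0.79
f 2 4 1
f 5 2 1
f 1 4 3
f 3 5 1
f 2 8 4
f 6 2 5
f 6 8 2
f 4 8 3
f 7 5 3
f 3 8 7
f 7 6 5
f 8 6 7
f 10 9 13
f 10 13 11
f 11 13 14
f 11 14 12
f 13 9 15
f 13 15 14
f 14 15 16
f 14 16 12
f 15 9 17
f 15 17 16
f 16 17 18
f 16 18 12
f 17 9 19
f 17 19 18
f 18 19 20
f 18 20 12
f 19 9 21
f 19 21 20
f 20 21 22
f 20 22 12
f 21 9 23
f 21 23 22
f 22 23 24
f 22 24 12
f 23 9 25
f 23 25 24
f 24 25 26
f 24 26 12
f 25 9 10
f 25 10 26
f 26 10 11
f 26 11 12



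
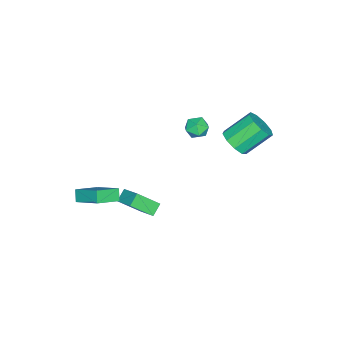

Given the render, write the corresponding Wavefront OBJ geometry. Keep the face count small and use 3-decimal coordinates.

v -3.359 -0.463 0.551
v -2.951 0.158 0.205
v -2.849 -1.298 -0.345
v -2.441 -0.677 -0.691
v -2.226 -0.943 0.054
v -2.542 -0.427 0.608
v -3.258 -0.713 -0.748
v -3.574 -0.197 -0.194
v -2.889 0.004 -0.598
v -2.251 -0.138 -0.102
v -3.549 -1.002 -0.038
v -2.911 -1.144 0.458
v 1.625 -2.985 -2.948
v 2.374 -1.762 -2.133
v 0.972 -1.871 -4.023
v 1.721 -0.647 -3.207
v 2.339 -3.073 -3.473
v 3.088 -1.849 -2.657
v 1.686 -1.958 -4.547
v 2.435 -0.735 -3.732
v 2.581 -4.191 -2.429
v 3.819 -4.924 -1.826
v 3.033 -2.57 -1.386
v 4.271 -3.303 -0.783
v 3.049 -3.917 -3.057
v 4.287 -4.65 -2.454
v 3.501 -2.296 -2.014
v 4.739 -3.029 -1.411
v -1.074 2.609 1.432
v -0.237 2.988 1.801
v -1.31 4.111 3.077
v -2.146 3.731 2.708
v -0.455 3.368 1.284
v -1.528 4.49 2.56
v -0.963 3.392 0.836
v -2.035 4.514 2.113
v -1.522 3.05 0.667
v -2.595 4.172 1.944
v -1.872 2.501 0.856
v -2.944 3.624 2.132
v -1.848 2.003 1.314
v -2.92 3.126 2.591
v -1.462 1.788 1.827
v -2.534 2.911 3.104
v -0.894 1.957 2.155
v -1.967 3.08 3.432
v -0.41 2.431 2.145
v -1.483 3.554 3.421
f 1 12 6
f 1 6 2
f 1 2 8
f 1 8 11
f 1 11 12
f 2 6 10
f 6 12 5
f 12 11 3
f 11 8 7
f 8 2 9
f 4 10 5
f 4 5 3
f 4 3 7
f 4 7 9
f 4 9 10
f 5 10 6
f 3 5 12
f 7 3 11
f 9 7 8
f 10 9 2
f 14 16 13
f 17 14 13
f 13 16 15
f 15 17 13
f 14 20 16
f 18 14 17
f 18 20 14
f 16 20 15
f 19 17 15
f 15 20 19
f 19 18 17
f 20 18 19
f 22 24 21
f 25 22 21
f 21 24 23
f 23 25 21
f 22 28 24
f 26 22 25
f 26 28 22
f 24 28 23
f 27 25 23
f 23 28 27
f 27 26 25
f 28 26 27
f 30 29 33
f 30 33 31
f 31 33 34
f 31 34 32
f 33 29 35
f 33 35 34
f 34 35 36
f 34 36 32
f 35 29 37
f 35 37 36
f 36 37 38
f 36 38 32
f 37 29 39
f 37 39 38
f 38 39 40
f 38 40 32
f 39 29 41
f 39 41 40
f 40 41 42
f 40 42 32
f 41 29 43
f 41 43 42
f 42 43 44
f 42 44 32
f 43 29 45
f 43 45 44
f 44 45 46
f 44 46 32
f 45 29 47
f 45 47 46
f 46 47 48
f 46 48 32
f 47 29 30
f 47 30 48
f 48 30 31
f 48 31 32



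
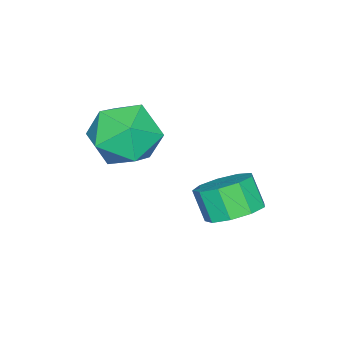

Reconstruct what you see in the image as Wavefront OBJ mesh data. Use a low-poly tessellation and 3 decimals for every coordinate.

v -1.084 -0.634 4.176
v -0.268 -1.096 4.759
v -1.272 -2.144 3.241
v -0.456 -2.606 3.824
v -1.422 -2.383 4.309
v -1.306 -1.449 4.886
v -0.234 -1.791 3.114
v -0.118 -0.857 3.691
v 0.257 -1.811 4.102
v -0.477 -2.177 4.841
v -1.063 -1.063 3.159
v -1.797 -1.429 3.898
v -2.191 0.849 1.016
v -1.664 0.242 0.774
v -1.862 -0.277 1.641
v -2.389 0.331 1.884
v -1.38 0.639 1.076
v -1.578 0.121 1.944
v -1.475 1.135 1.35
v -1.673 0.617 2.218
v -1.906 1.497 1.468
v -2.104 0.979 2.336
v -2.47 1.556 1.375
v -2.668 1.037 2.243
v -2.903 1.284 1.113
v -3.101 0.766 1.981
v -3.003 0.809 0.807
v -3.201 0.29 1.674
v -2.724 0.352 0.598
v -2.922 -0.166 1.466
v -2.195 0.128 0.585
v -2.393 -0.39 1.452
f 1 12 6
f 1 6 2
f 1 2 8
f 1 8 11
f 1 11 12
f 2 6 10
f 6 12 5
f 12 11 3
f 11 8 7
f 8 2 9
f 4 10 5
f 4 5 3
f 4 3 7
f 4 7 9
f 4 9 10
f 5 10 6
f 3 5 12
f 7 3 11
f 9 7 8
f 10 9 2
f 14 13 17
f 14 17 15
f 15 17 18
f 15 18 16
f 17 13 19
f 17 19 18
f 18 19 20
f 18 20 16
f 19 13 21
f 19 21 20
f 20 21 22
f 20 22 16
f 21 13 23
f 21 23 22
f 22 23 24
f 22 24 16
f 23 13 25
f 23 25 24
f 24 25 26
f 24 26 16
f 25 13 27
f 25 27 26
f 26 27 28
f 26 28 16
f 27 13 29
f 27 29 28
f 28 29 30
f 28 30 16
f 29 13 31
f 29 31 30
f 30 31 32
f 30 32 16
f 31 13 14
f 31 14 32
f 32 14 15
f 32 15 16



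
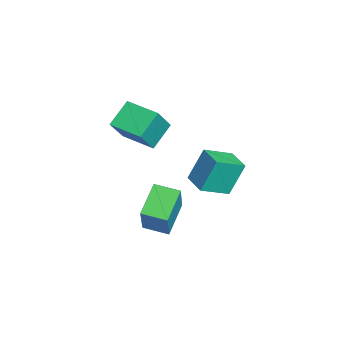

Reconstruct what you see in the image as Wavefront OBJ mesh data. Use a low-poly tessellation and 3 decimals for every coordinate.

v -3.018 -2.858 -2.5
v -3.922 -2.031 -1.55
v -1.942 -1.499 -2.658
v -2.847 -0.673 -1.708
v -2.033 -3.467 -1.032
v -2.938 -2.641 -0.082
v -0.958 -2.109 -1.19
v -1.862 -1.282 -0.24
v 1.97 -2.156 -5.162
v 0.611 -1.516 -4.245
v 2.384 -1.003 -5.353
v 1.026 -0.363 -4.436
v 3.154 -2.277 -3.324
v 1.796 -1.637 -2.407
v 3.569 -1.124 -3.515
v 2.21 -0.484 -2.598
v 1.505 -0.142 -2.257
v 1.221 0.568 -0.639
v 0.981 1.157 -2.92
v 0.697 1.868 -1.302
v 2.683 0.332 -2.258
v 2.399 1.043 -0.64
v 2.159 1.632 -2.921
v 1.875 2.342 -1.303
f 2 4 1
f 5 2 1
f 1 4 3
f 3 5 1
f 2 8 4
f 6 2 5
f 6 8 2
f 4 8 3
f 7 5 3
f 3 8 7
f 7 6 5
f 8 6 7
f 10 12 9
f 13 10 9
f 9 12 11
f 11 13 9
f 10 16 12
f 14 10 13
f 14 16 10
f 12 16 11
f 15 13 11
f 11 16 15
f 15 14 13
f 16 14 15
f 18 20 17
f 21 18 17
f 17 20 19
f 19 21 17
f 18 24 20
f 22 18 21
f 22 24 18
f 20 24 19
f 23 21 19
f 19 24 23
f 23 22 21
f 24 22 23



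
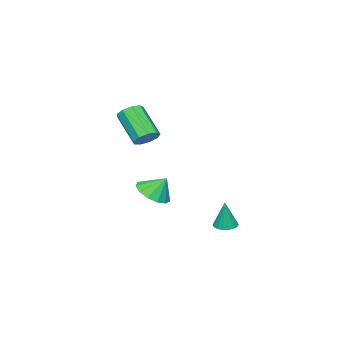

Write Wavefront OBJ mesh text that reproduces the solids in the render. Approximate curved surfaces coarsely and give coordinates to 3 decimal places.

v 1.525 -1.436 -1.568
v 2.328 -1.534 -1.309
v 1.315 -0.884 -0.712
v 2.318 -1.133 -1.57
v 2.057 -0.828 -1.831
v 1.626 -0.716 -2.008
v 1.163 -0.833 -2.046
v 0.815 -1.141 -1.932
v 0.692 -1.543 -1.702
v 0.833 -1.911 -1.43
v 1.194 -2.129 -1.202
v 1.66 -2.126 -1.09
v 2.083 -1.904 -1.13
v 2.826 -0.767 1.96
v 3.37 -1.012 1.903
v 2.979 -2.158 3.082
v 2.434 -1.913 3.14
v 3.378 -0.719 2.19
v 2.987 -1.865 3.369
v 3.127 -0.449 2.37
v 2.736 -1.594 3.549
v 2.735 -0.327 2.358
v 2.344 -1.473 3.537
v 2.386 -0.411 2.16
v 1.994 -1.557 3.339
v 2.242 -0.662 1.869
v 1.851 -1.808 3.048
v 2.371 -0.962 1.62
v 1.98 -2.108 2.8
v 2.713 -1.171 1.531
v 2.322 -2.317 2.71
v 3.108 -1.191 1.643
v 2.717 -2.336 2.822
v 0.236 1.324 -3.191
v 0.76 1.293 -3.269
v 0.444 1.416 -1.849
v 0.719 1.525 -3.279
v 0.583 1.718 -3.271
v 0.378 1.832 -3.247
v 0.145 1.846 -3.212
v -0.07 1.757 -3.173
v -0.224 1.582 -3.137
v -0.287 1.356 -3.112
v -0.246 1.124 -3.102
v -0.11 0.931 -3.11
v 0.095 0.817 -3.134
v 0.328 0.803 -3.169
v 0.543 0.892 -3.208
v 0.697 1.067 -3.244
f 2 1 4
f 2 4 3
f 4 1 5
f 4 5 3
f 5 1 6
f 5 6 3
f 6 1 7
f 6 7 3
f 7 1 8
f 7 8 3
f 8 1 9
f 8 9 3
f 9 1 10
f 9 10 3
f 10 1 11
f 10 11 3
f 11 1 12
f 11 12 3
f 12 1 13
f 12 13 3
f 13 1 2
f 13 2 3
f 15 14 18
f 15 18 16
f 16 18 19
f 16 19 17
f 18 14 20
f 18 20 19
f 19 20 21
f 19 21 17
f 20 14 22
f 20 22 21
f 21 22 23
f 21 23 17
f 22 14 24
f 22 24 23
f 23 24 25
f 23 25 17
f 24 14 26
f 24 26 25
f 25 26 27
f 25 27 17
f 26 14 28
f 26 28 27
f 27 28 29
f 27 29 17
f 28 14 30
f 28 30 29
f 29 30 31
f 29 31 17
f 30 14 32
f 30 32 31
f 31 32 33
f 31 33 17
f 32 14 15
f 32 15 33
f 33 15 16
f 33 16 17
f 35 34 37
f 35 37 36
f 37 34 38
f 37 38 36
f 38 34 39
f 38 39 36
f 39 34 40
f 39 40 36
f 40 34 41
f 40 41 36
f 41 34 42
f 41 42 36
f 42 34 43
f 42 43 36
f 43 34 44
f 43 44 36
f 44 34 45
f 44 45 36
f 45 34 46
f 45 46 36
f 46 34 47
f 46 47 36
f 47 34 48
f 47 48 36
f 48 34 49
f 48 49 36
f 49 34 35
f 49 35 36



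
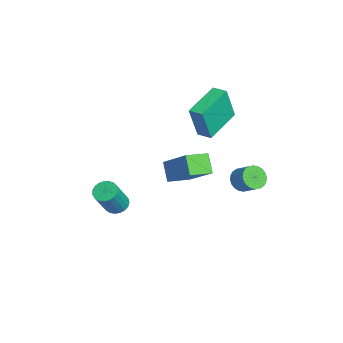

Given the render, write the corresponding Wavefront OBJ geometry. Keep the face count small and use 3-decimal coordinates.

v -1.085 -1.937 -2.247
v -0.503 -1.844 -2.496
v 0.267 -2.49 -0.943
v -0.315 -2.583 -0.693
v -0.549 -1.611 -2.376
v 0.22 -2.258 -0.823
v -0.689 -1.435 -2.234
v 0.081 -2.081 -0.681
v -0.896 -1.345 -2.094
v -0.126 -1.991 -0.541
v -1.136 -1.357 -1.98
v -0.367 -2.004 -0.427
v -1.368 -1.47 -1.912
v -0.598 -2.116 -0.359
v -1.55 -1.664 -1.902
v -0.78 -2.31 -0.349
v -1.652 -1.904 -1.952
v -0.882 -2.551 -0.399
v -1.656 -2.151 -2.052
v -0.886 -2.797 -0.499
v -1.561 -2.36 -2.187
v -0.791 -3.006 -0.634
v -1.384 -2.496 -2.331
v -0.614 -3.143 -0.778
v -1.155 -2.536 -2.461
v -0.385 -3.182 -0.908
v -0.914 -2.472 -2.554
v -0.144 -3.118 -1.001
v -0.703 -2.315 -2.593
v 0.067 -2.961 -1.04
v -0.557 -2.093 -2.573
v 0.213 -2.739 -1.02
v -3.255 3.576 2.314
v -2.985 3.094 4.215
v -2.676 4.125 2.371
v -2.406 3.643 4.272
v -1.834 2.137 1.748
v -1.564 1.655 3.649
v -1.255 2.686 1.805
v -0.985 2.204 3.706
v 1.361 3.66 0.521
v 1.821 3.637 0.02
v 2.518 4.076 0.638
v 2.059 4.1 1.139
v 1.71 3.874 -0.023
v 2.407 4.313 0.595
v 1.545 4.078 0.017
v 2.242 4.517 0.635
v 1.353 4.219 0.133
v 2.05 4.658 0.752
v 1.162 4.275 0.309
v 1.859 4.714 0.927
v 1.002 4.237 0.517
v 1.699 4.677 1.135
v 0.896 4.112 0.725
v 1.593 4.551 1.343
v 0.861 3.918 0.903
v 1.558 4.357 1.521
v 0.902 3.684 1.022
v 1.599 4.123 1.64
v 1.013 3.447 1.065
v 1.71 3.886 1.683
v 1.178 3.243 1.025
v 1.875 3.682 1.643
v 1.37 3.102 0.908
v 2.067 3.541 1.527
v 1.561 3.046 0.733
v 2.258 3.485 1.351
v 1.721 3.083 0.525
v 2.418 3.523 1.143
v 1.827 3.209 0.317
v 2.524 3.648 0.935
v 1.862 3.403 0.139
v 2.559 3.842 0.757
v 1.822 0.041 1.173
v 1.065 -0.024 2.01
v 1.45 1.154 0.923
v 0.693 1.09 1.76
v 3.267 0.83 2.54
v 2.51 0.766 3.377
v 2.895 1.944 2.29
v 2.138 1.879 3.127
f 2 1 5
f 2 5 3
f 3 5 6
f 3 6 4
f 5 1 7
f 5 7 6
f 6 7 8
f 6 8 4
f 7 1 9
f 7 9 8
f 8 9 10
f 8 10 4
f 9 1 11
f 9 11 10
f 10 11 12
f 10 12 4
f 11 1 13
f 11 13 12
f 12 13 14
f 12 14 4
f 13 1 15
f 13 15 14
f 14 15 16
f 14 16 4
f 15 1 17
f 15 17 16
f 16 17 18
f 16 18 4
f 17 1 19
f 17 19 18
f 18 19 20
f 18 20 4
f 19 1 21
f 19 21 20
f 20 21 22
f 20 22 4
f 21 1 23
f 21 23 22
f 22 23 24
f 22 24 4
f 23 1 25
f 23 25 24
f 24 25 26
f 24 26 4
f 25 1 27
f 25 27 26
f 26 27 28
f 26 28 4
f 27 1 29
f 27 29 28
f 28 29 30
f 28 30 4
f 29 1 31
f 29 31 30
f 30 31 32
f 30 32 4
f 31 1 2
f 31 2 32
f 32 2 3
f 32 3 4
f 34 36 33
f 37 34 33
f 33 36 35
f 35 37 33
f 34 40 36
f 38 34 37
f 38 40 34
f 36 40 35
f 39 37 35
f 35 40 39
f 39 38 37
f 40 38 39
f 42 41 45
f 42 45 43
f 43 45 46
f 43 46 44
f 45 41 47
f 45 47 46
f 46 47 48
f 46 48 44
f 47 41 49
f 47 49 48
f 48 49 50
f 48 50 44
f 49 41 51
f 49 51 50
f 50 51 52
f 50 52 44
f 51 41 53
f 51 53 52
f 52 53 54
f 52 54 44
f 53 41 55
f 53 55 54
f 54 55 56
f 54 56 44
f 55 41 57
f 55 57 56
f 56 57 58
f 56 58 44
f 57 41 59
f 57 59 58
f 58 59 60
f 58 60 44
f 59 41 61
f 59 61 60
f 60 61 62
f 60 62 44
f 61 41 63
f 61 63 62
f 62 63 64
f 62 64 44
f 63 41 65
f 63 65 64
f 64 65 66
f 64 66 44
f 65 41 67
f 65 67 66
f 66 67 68
f 66 68 44
f 67 41 69
f 67 69 68
f 68 69 70
f 68 70 44
f 69 41 71
f 69 71 70
f 70 71 72
f 70 72 44
f 71 41 73
f 71 73 72
f 72 73 74
f 72 74 44
f 73 41 42
f 73 42 74
f 74 42 43
f 74 43 44
f 76 78 75
f 79 76 75
f 75 78 77
f 77 79 75
f 76 82 78
f 80 76 79
f 80 82 76
f 78 82 77
f 81 79 77
f 77 82 81
f 81 80 79
f 82 80 81



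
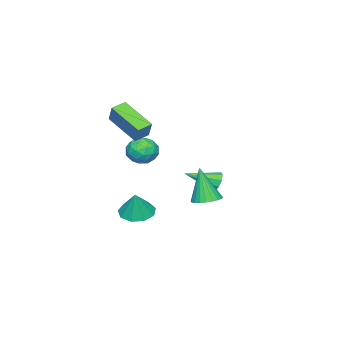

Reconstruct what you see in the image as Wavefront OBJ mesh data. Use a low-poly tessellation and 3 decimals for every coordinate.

v -0.353 -3.118 1.177
v 0.52 -2.944 1.5
v 0.24 -3.796 -0.06
v 1.113 -3.622 0.263
v 0.561 -4.251 0.705
v 0.195 -3.832 1.47
v 0.565 -2.908 -0.03
v 0.199 -2.489 0.735
v 1.087 -2.814 0.754
v 1.085 -3.644 1.208
v -0.325 -3.096 0.232
v -0.327 -3.926 0.686
v 0.031 -2.971 1.447
v 0.729 -3.769 -0.007
v 0.405 -4.139 0.253
v 0.917 -4.036 0.442
v -0.16 -3.493 1.43
v 0.353 -3.391 1.619
v 0.378 -4.16 1.152
v 0.407 -3.349 -0.179
v 0.92 -3.247 0.01
v -0.157 -2.704 0.998
v 0.355 -2.601 1.187
v 0.382 -2.58 0.288
v 0.878 -2.793 1.199
v 1.226 -3.192 0.471
v 0.904 -2.772 0.299
v 0.689 -2.525 0.749
v 0.876 -3.281 1.466
v 1.225 -3.679 0.738
v 0.901 -4.049 0.998
v 0.685 -3.803 1.448
v 1.21 -3.204 1.027
v -0.465 -3.061 0.702
v -0.116 -3.459 -0.026
v 0.075 -2.937 -0.008
v -0.141 -2.691 0.442
v -0.466 -3.548 0.969
v -0.118 -3.947 0.241
v 0.071 -4.215 0.691
v -0.144 -3.968 1.141
v -0.45 -3.536 0.413
v 2.696 -2.283 2.4
v 2.316 -4.133 3.468
v 1.884 -1.99 2.618
v 1.504 -3.841 3.686
v 3.136 -1.799 3.394
v 2.756 -3.65 4.462
v 2.324 -1.507 3.612
v 1.944 -3.357 4.68
v 2.849 2.051 -0.685
v 3.261 1.37 -0.832
v 2.711 1.529 1.345
v 3.496 1.57 -0.764
v 3.632 1.844 -0.685
v 3.649 2.149 -0.605
v 3.544 2.44 -0.537
v 3.334 2.671 -0.492
v 3.049 2.808 -0.476
v 2.734 2.83 -0.492
v 2.437 2.733 -0.537
v 2.202 2.532 -0.605
v 2.066 2.258 -0.685
v 2.049 1.953 -0.764
v 2.154 1.663 -0.832
v 2.364 1.431 -0.877
v 2.649 1.294 -0.893
v 2.964 1.273 -0.877
v -0.651 0.579 -1.046
v -0.193 0.716 -1.501
v 0.451 -0.739 -0.334
v -0.127 0.97 -1.134
v -0.306 1.041 -0.725
v -0.646 0.896 -0.467
v -0.989 0.602 -0.479
v -1.174 0.298 -0.757
v -1.114 0.125 -1.17
v -0.838 0.165 -1.525
v -0.474 0.398 -1.655
v 0.903 -3.383 -3.517
v 1.817 -3.152 -3.88
v 1.417 -3.157 -2.083
v 1.43 -2.581 -3.832
v 0.797 -2.386 -3.637
v 0.214 -2.657 -3.385
v -0.047 -3.268 -3.195
v 0.137 -3.933 -3.156
v 0.68 -4.341 -3.286
v 1.327 -4.3 -3.524
v 1.776 -3.831 -3.759
f 1 38 17
f 38 12 41
f 17 41 6
f 38 41 17
f 1 17 13
f 17 6 18
f 13 18 2
f 17 18 13
f 1 13 22
f 13 2 23
f 22 23 8
f 13 23 22
f 1 22 34
f 22 8 37
f 34 37 11
f 22 37 34
f 1 34 38
f 34 11 42
f 38 42 12
f 34 42 38
f 2 18 29
f 18 6 32
f 29 32 10
f 18 32 29
f 6 41 19
f 41 12 40
f 19 40 5
f 41 40 19
f 12 42 39
f 42 11 35
f 39 35 3
f 42 35 39
f 11 37 36
f 37 8 24
f 36 24 7
f 37 24 36
f 8 23 28
f 23 2 25
f 28 25 9
f 23 25 28
f 4 30 16
f 30 10 31
f 16 31 5
f 30 31 16
f 4 16 14
f 16 5 15
f 14 15 3
f 16 15 14
f 4 14 21
f 14 3 20
f 21 20 7
f 14 20 21
f 4 21 26
f 21 7 27
f 26 27 9
f 21 27 26
f 4 26 30
f 26 9 33
f 30 33 10
f 26 33 30
f 5 31 19
f 31 10 32
f 19 32 6
f 31 32 19
f 3 15 39
f 15 5 40
f 39 40 12
f 15 40 39
f 7 20 36
f 20 3 35
f 36 35 11
f 20 35 36
f 9 27 28
f 27 7 24
f 28 24 8
f 27 24 28
f 10 33 29
f 33 9 25
f 29 25 2
f 33 25 29
f 44 46 43
f 47 44 43
f 43 46 45
f 45 47 43
f 44 50 46
f 48 44 47
f 48 50 44
f 46 50 45
f 49 47 45
f 45 50 49
f 49 48 47
f 50 48 49
f 52 51 54
f 52 54 53
f 54 51 55
f 54 55 53
f 55 51 56
f 55 56 53
f 56 51 57
f 56 57 53
f 57 51 58
f 57 58 53
f 58 51 59
f 58 59 53
f 59 51 60
f 59 60 53
f 60 51 61
f 60 61 53
f 61 51 62
f 61 62 53
f 62 51 63
f 62 63 53
f 63 51 64
f 63 64 53
f 64 51 65
f 64 65 53
f 65 51 66
f 65 66 53
f 66 51 67
f 66 67 53
f 67 51 68
f 67 68 53
f 68 51 52
f 68 52 53
f 70 69 72
f 70 72 71
f 72 69 73
f 72 73 71
f 73 69 74
f 73 74 71
f 74 69 75
f 74 75 71
f 75 69 76
f 75 76 71
f 76 69 77
f 76 77 71
f 77 69 78
f 77 78 71
f 78 69 79
f 78 79 71
f 79 69 70
f 79 70 71
f 81 80 83
f 81 83 82
f 83 80 84
f 83 84 82
f 84 80 85
f 84 85 82
f 85 80 86
f 85 86 82
f 86 80 87
f 86 87 82
f 87 80 88
f 87 88 82
f 88 80 89
f 88 89 82
f 89 80 90
f 89 90 82
f 90 80 81
f 90 81 82



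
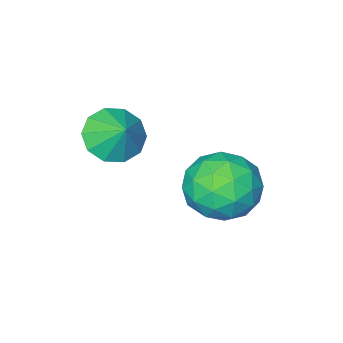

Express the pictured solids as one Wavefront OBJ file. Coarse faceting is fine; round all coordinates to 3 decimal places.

v 0.477 4.516 -2.754
v 1.476 4.383 -2.049
v -0.296 2.857 -1.971
v 0.703 2.724 -1.266
v -0.082 3.647 -1.052
v 0.396 4.672 -1.537
v 0.784 2.568 -2.483
v 1.262 3.593 -2.968
v 1.666 3.179 -1.882
v 1.131 3.846 -0.998
v 0.049 3.394 -3.022
v -0.486 4.061 -2.138
v 1.044 4.595 -2.471
v 0.136 2.645 -1.549
v -0.326 3.188 -1.424
v 0.262 3.109 -1.01
v 0.409 4.765 -2.169
v 0.997 4.687 -1.755
v 0.081 4.254 -1.169
v 0.183 2.553 -2.265
v 0.771 2.475 -1.851
v 0.918 4.131 -3.01
v 1.506 4.052 -2.596
v 1.099 2.986 -2.851
v 1.743 3.809 -1.958
v 1.289 2.834 -1.497
v 1.337 2.742 -2.213
v 1.617 3.345 -2.498
v 1.429 4.201 -1.438
v 0.975 3.226 -0.978
v 0.513 3.769 -0.852
v 0.794 4.371 -1.137
v 1.541 3.494 -1.34
v 0.205 4.014 -3.042
v -0.249 3.039 -2.582
v 0.386 2.869 -2.883
v 0.667 3.471 -3.168
v -0.109 4.406 -2.523
v -0.563 3.431 -2.062
v -0.437 3.895 -1.522
v -0.157 4.498 -1.807
v -0.361 3.746 -2.68
v 2.225 0.729 -0.856
v 2.9 1.166 -1.398
v 2.355 1.511 -0.064
v 2.368 1.4 -1.542
v 1.781 1.379 -1.423
v 1.363 1.109 -1.088
v 1.274 0.695 -0.664
v 1.549 0.293 -0.314
v 2.081 0.058 -0.17
v 2.668 0.08 -0.289
v 3.086 0.349 -0.624
v 3.175 0.764 -1.047
f 1 38 17
f 38 12 41
f 17 41 6
f 38 41 17
f 1 17 13
f 17 6 18
f 13 18 2
f 17 18 13
f 1 13 22
f 13 2 23
f 22 23 8
f 13 23 22
f 1 22 34
f 22 8 37
f 34 37 11
f 22 37 34
f 1 34 38
f 34 11 42
f 38 42 12
f 34 42 38
f 2 18 29
f 18 6 32
f 29 32 10
f 18 32 29
f 6 41 19
f 41 12 40
f 19 40 5
f 41 40 19
f 12 42 39
f 42 11 35
f 39 35 3
f 42 35 39
f 11 37 36
f 37 8 24
f 36 24 7
f 37 24 36
f 8 23 28
f 23 2 25
f 28 25 9
f 23 25 28
f 4 30 16
f 30 10 31
f 16 31 5
f 30 31 16
f 4 16 14
f 16 5 15
f 14 15 3
f 16 15 14
f 4 14 21
f 14 3 20
f 21 20 7
f 14 20 21
f 4 21 26
f 21 7 27
f 26 27 9
f 21 27 26
f 4 26 30
f 26 9 33
f 30 33 10
f 26 33 30
f 5 31 19
f 31 10 32
f 19 32 6
f 31 32 19
f 3 15 39
f 15 5 40
f 39 40 12
f 15 40 39
f 7 20 36
f 20 3 35
f 36 35 11
f 20 35 36
f 9 27 28
f 27 7 24
f 28 24 8
f 27 24 28
f 10 33 29
f 33 9 25
f 29 25 2
f 33 25 29
f 44 43 46
f 44 46 45
f 46 43 47
f 46 47 45
f 47 43 48
f 47 48 45
f 48 43 49
f 48 49 45
f 49 43 50
f 49 50 45
f 50 43 51
f 50 51 45
f 51 43 52
f 51 52 45
f 52 43 53
f 52 53 45
f 53 43 54
f 53 54 45
f 54 43 44
f 54 44 45



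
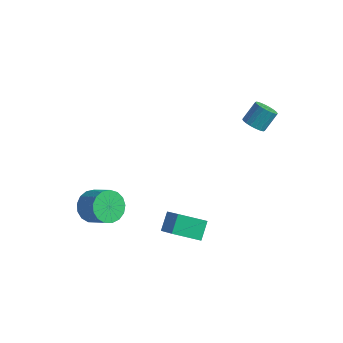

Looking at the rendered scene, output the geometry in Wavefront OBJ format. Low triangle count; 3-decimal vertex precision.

v 3.779 3.052 1.72
v 4.307 2.831 1.809
v 4.47 3.546 2.628
v 3.941 3.768 2.54
v 4.351 3.018 1.636
v 4.514 3.733 2.456
v 4.282 3.212 1.481
v 4.445 3.927 2.3
v 4.113 3.374 1.373
v 4.276 4.09 2.192
v 3.878 3.473 1.333
v 4.041 4.188 2.153
v 3.623 3.488 1.371
v 3.786 4.204 2.19
v 3.399 3.417 1.477
v 3.562 4.133 2.297
v 3.25 3.274 1.632
v 3.413 3.989 2.451
v 3.206 3.087 1.804
v 3.369 3.802 2.624
v 3.275 2.893 1.96
v 3.438 3.608 2.779
v 3.444 2.73 2.068
v 3.607 3.446 2.887
v 3.679 2.632 2.107
v 3.842 3.347 2.927
v 3.934 2.616 2.07
v 4.097 3.332 2.889
v 4.158 2.687 1.963
v 4.321 3.403 2.783
v 1.924 -1.193 -4.021
v 3.134 -1.907 -2.817
v 1.68 -0.45 -3.336
v 2.889 -1.164 -2.132
v 2.931 -0.376 -4.548
v 4.14 -1.09 -3.344
v 2.686 0.367 -3.863
v 3.896 -0.347 -2.659
v -1.086 -2.357 -3.192
v -0.577 -2.277 -3.894
v 0.494 -2.382 -3.13
v -0.014 -2.463 -2.428
v -0.631 -1.885 -3.764
v 0.44 -1.99 -3
v -0.789 -1.601 -3.503
v 0.282 -1.706 -2.74
v -1.015 -1.491 -3.172
v 0.056 -1.596 -2.408
v -1.257 -1.579 -2.844
v -0.186 -1.684 -2.08
v -1.46 -1.845 -2.597
v -0.389 -1.95 -1.833
v -1.577 -2.229 -2.486
v -0.506 -2.334 -1.722
v -1.581 -2.642 -2.536
v -0.51 -2.747 -1.772
v -1.472 -2.99 -2.737
v -0.401 -3.095 -1.973
v -1.275 -3.193 -3.042
v -0.203 -3.298 -2.278
v -1.034 -3.205 -3.382
v 0.038 -3.31 -2.618
v -0.805 -3.022 -3.678
v 0.267 -3.127 -2.914
v -0.64 -2.688 -3.862
v 0.431 -2.793 -3.098
f 2 1 5
f 2 5 3
f 3 5 6
f 3 6 4
f 5 1 7
f 5 7 6
f 6 7 8
f 6 8 4
f 7 1 9
f 7 9 8
f 8 9 10
f 8 10 4
f 9 1 11
f 9 11 10
f 10 11 12
f 10 12 4
f 11 1 13
f 11 13 12
f 12 13 14
f 12 14 4
f 13 1 15
f 13 15 14
f 14 15 16
f 14 16 4
f 15 1 17
f 15 17 16
f 16 17 18
f 16 18 4
f 17 1 19
f 17 19 18
f 18 19 20
f 18 20 4
f 19 1 21
f 19 21 20
f 20 21 22
f 20 22 4
f 21 1 23
f 21 23 22
f 22 23 24
f 22 24 4
f 23 1 25
f 23 25 24
f 24 25 26
f 24 26 4
f 25 1 27
f 25 27 26
f 26 27 28
f 26 28 4
f 27 1 29
f 27 29 28
f 28 29 30
f 28 30 4
f 29 1 2
f 29 2 30
f 30 2 3
f 30 3 4
f 32 34 31
f 35 32 31
f 31 34 33
f 33 35 31
f 32 38 34
f 36 32 35
f 36 38 32
f 34 38 33
f 37 35 33
f 33 38 37
f 37 36 35
f 38 36 37
f 40 39 43
f 40 43 41
f 41 43 44
f 41 44 42
f 43 39 45
f 43 45 44
f 44 45 46
f 44 46 42
f 45 39 47
f 45 47 46
f 46 47 48
f 46 48 42
f 47 39 49
f 47 49 48
f 48 49 50
f 48 50 42
f 49 39 51
f 49 51 50
f 50 51 52
f 50 52 42
f 51 39 53
f 51 53 52
f 52 53 54
f 52 54 42
f 53 39 55
f 53 55 54
f 54 55 56
f 54 56 42
f 55 39 57
f 55 57 56
f 56 57 58
f 56 58 42
f 57 39 59
f 57 59 58
f 58 59 60
f 58 60 42
f 59 39 61
f 59 61 60
f 60 61 62
f 60 62 42
f 61 39 63
f 61 63 62
f 62 63 64
f 62 64 42
f 63 39 65
f 63 65 64
f 64 65 66
f 64 66 42
f 65 39 40
f 65 40 66
f 66 40 41
f 66 41 42



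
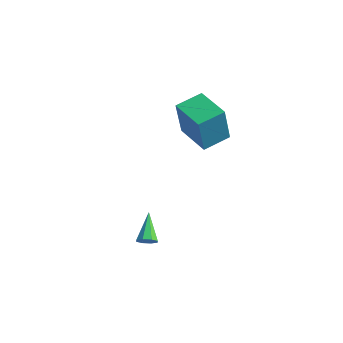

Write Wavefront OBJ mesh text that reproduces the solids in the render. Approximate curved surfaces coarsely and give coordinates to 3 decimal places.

v 0.537 -4.372 -0.554
v 0.927 -4.084 -0.43
v -0.377 -3.568 0.454
v 0.727 -3.942 -0.724
v 0.417 -4.051 -0.918
v 0.176 -4.348 -0.899
v 0.147 -4.659 -0.678
v 0.347 -4.802 -0.384
v 0.657 -4.692 -0.189
v 0.898 -4.395 -0.208
v -4.265 1.296 1.701
v -3.97 0.72 3.804
v -4.113 2.702 2.065
v -3.818 2.126 4.168
v -2.442 1.174 1.412
v -2.147 0.598 3.515
v -2.29 2.58 1.776
v -1.995 2.004 3.879
f 2 1 4
f 2 4 3
f 4 1 5
f 4 5 3
f 5 1 6
f 5 6 3
f 6 1 7
f 6 7 3
f 7 1 8
f 7 8 3
f 8 1 9
f 8 9 3
f 9 1 10
f 9 10 3
f 10 1 2
f 10 2 3
f 12 14 11
f 15 12 11
f 11 14 13
f 13 15 11
f 12 18 14
f 16 12 15
f 16 18 12
f 14 18 13
f 17 15 13
f 13 18 17
f 17 16 15
f 18 16 17



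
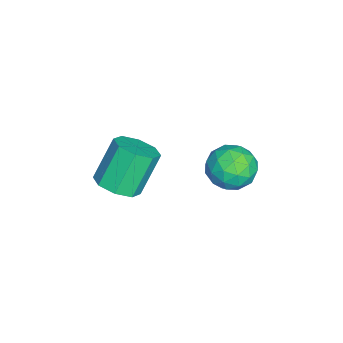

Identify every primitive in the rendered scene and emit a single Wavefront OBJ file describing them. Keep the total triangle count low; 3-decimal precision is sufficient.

v 2.07 0.741 -3.602
v 2.382 0.829 -3.048
v 1.618 -0.109 -3.212
v 1.93 -0.021 -2.658
v 1.467 0.387 -2.834
v 1.746 0.912 -3.075
v 2.254 -0.192 -3.185
v 2.533 0.333 -3.426
v 2.495 0.253 -2.791
v 2.009 0.61 -2.574
v 1.991 0.11 -3.686
v 1.505 0.467 -3.469
v 2.265 0.859 -3.359
v 1.735 -0.139 -2.901
v 1.463 0.1 -3.004
v 1.646 0.152 -2.679
v 1.892 0.908 -3.375
v 2.075 0.96 -3.05
v 1.538 0.7 -2.924
v 1.925 -0.24 -3.21
v 2.108 -0.188 -2.885
v 2.354 0.568 -3.581
v 2.537 0.62 -3.256
v 2.462 0.02 -3.336
v 2.515 0.572 -2.882
v 2.25 0.073 -2.653
v 2.44 -0.028 -2.963
v 2.604 0.281 -3.104
v 2.23 0.783 -2.755
v 1.964 0.284 -2.526
v 1.692 0.523 -2.629
v 1.856 0.832 -2.771
v 2.297 0.444 -2.604
v 2.036 0.436 -3.734
v 1.77 -0.063 -3.505
v 2.144 -0.112 -3.489
v 2.308 0.197 -3.631
v 1.75 0.647 -3.607
v 1.485 0.148 -3.378
v 1.396 0.439 -3.156
v 1.56 0.748 -3.297
v 1.703 0.276 -3.656
v 1.919 -2.283 -4.372
v 2.279 -2.63 -4.059
v 1.762 -2.244 -3.035
v 1.401 -1.897 -3.348
v 2.452 -2.218 -4.127
v 1.934 -1.832 -3.103
v 2.312 -1.844 -4.338
v 1.794 -1.458 -3.315
v 1.942 -1.727 -4.569
v 1.424 -1.342 -3.546
v 1.558 -1.936 -4.685
v 1.041 -1.55 -3.661
v 1.386 -2.348 -4.617
v 0.868 -1.962 -3.593
v 1.526 -2.722 -4.405
v 1.008 -2.336 -3.382
v 1.896 -2.838 -4.174
v 1.378 -2.453 -3.151
f 1 38 17
f 38 12 41
f 17 41 6
f 38 41 17
f 1 17 13
f 17 6 18
f 13 18 2
f 17 18 13
f 1 13 22
f 13 2 23
f 22 23 8
f 13 23 22
f 1 22 34
f 22 8 37
f 34 37 11
f 22 37 34
f 1 34 38
f 34 11 42
f 38 42 12
f 34 42 38
f 2 18 29
f 18 6 32
f 29 32 10
f 18 32 29
f 6 41 19
f 41 12 40
f 19 40 5
f 41 40 19
f 12 42 39
f 42 11 35
f 39 35 3
f 42 35 39
f 11 37 36
f 37 8 24
f 36 24 7
f 37 24 36
f 8 23 28
f 23 2 25
f 28 25 9
f 23 25 28
f 4 30 16
f 30 10 31
f 16 31 5
f 30 31 16
f 4 16 14
f 16 5 15
f 14 15 3
f 16 15 14
f 4 14 21
f 14 3 20
f 21 20 7
f 14 20 21
f 4 21 26
f 21 7 27
f 26 27 9
f 21 27 26
f 4 26 30
f 26 9 33
f 30 33 10
f 26 33 30
f 5 31 19
f 31 10 32
f 19 32 6
f 31 32 19
f 3 15 39
f 15 5 40
f 39 40 12
f 15 40 39
f 7 20 36
f 20 3 35
f 36 35 11
f 20 35 36
f 9 27 28
f 27 7 24
f 28 24 8
f 27 24 28
f 10 33 29
f 33 9 25
f 29 25 2
f 33 25 29
f 44 43 47
f 44 47 45
f 45 47 48
f 45 48 46
f 47 43 49
f 47 49 48
f 48 49 50
f 48 50 46
f 49 43 51
f 49 51 50
f 50 51 52
f 50 52 46
f 51 43 53
f 51 53 52
f 52 53 54
f 52 54 46
f 53 43 55
f 53 55 54
f 54 55 56
f 54 56 46
f 55 43 57
f 55 57 56
f 56 57 58
f 56 58 46
f 57 43 59
f 57 59 58
f 58 59 60
f 58 60 46
f 59 43 44
f 59 44 60
f 60 44 45
f 60 45 46



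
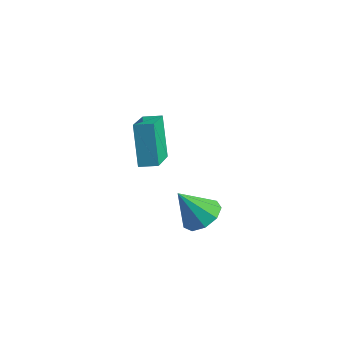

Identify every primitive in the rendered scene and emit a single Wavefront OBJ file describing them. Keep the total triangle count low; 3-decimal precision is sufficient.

v -0.4 -2.42 1.451
v -1.215 -1.831 3.329
v -1.392 -0.787 0.509
v -2.206 -0.198 2.387
v 0.286 -1.922 1.593
v -0.528 -1.333 3.471
v -0.705 -0.289 0.651
v -1.52 0.3 2.529
v 3.752 -3.186 1.231
v 4.338 -2.696 1.745
v 3.068 -3.854 2.649
v 3.811 -2.366 1.646
v 3.256 -2.42 1.353
v 2.933 -2.832 1.004
v 2.994 -3.409 0.76
v 3.409 -3.882 0.737
v 3.984 -4.029 0.945
v 4.451 -3.781 1.287
v 4.59 -3.255 1.603
f 2 4 1
f 5 2 1
f 1 4 3
f 3 5 1
f 2 8 4
f 6 2 5
f 6 8 2
f 4 8 3
f 7 5 3
f 3 8 7
f 7 6 5
f 8 6 7
f 10 9 12
f 10 12 11
f 12 9 13
f 12 13 11
f 13 9 14
f 13 14 11
f 14 9 15
f 14 15 11
f 15 9 16
f 15 16 11
f 16 9 17
f 16 17 11
f 17 9 18
f 17 18 11
f 18 9 19
f 18 19 11
f 19 9 10
f 19 10 11

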